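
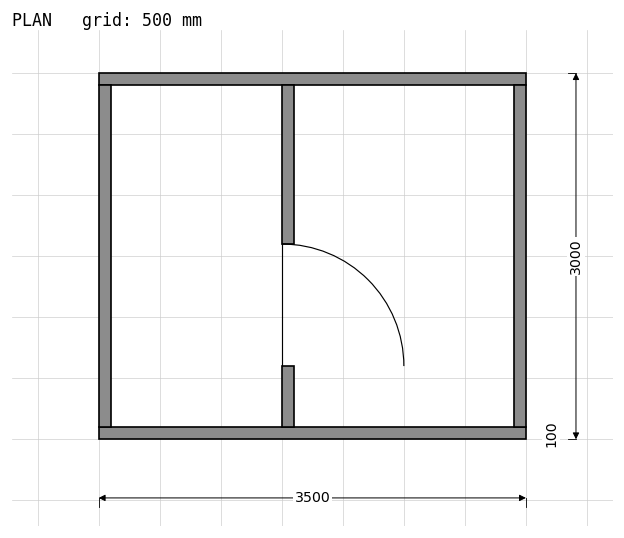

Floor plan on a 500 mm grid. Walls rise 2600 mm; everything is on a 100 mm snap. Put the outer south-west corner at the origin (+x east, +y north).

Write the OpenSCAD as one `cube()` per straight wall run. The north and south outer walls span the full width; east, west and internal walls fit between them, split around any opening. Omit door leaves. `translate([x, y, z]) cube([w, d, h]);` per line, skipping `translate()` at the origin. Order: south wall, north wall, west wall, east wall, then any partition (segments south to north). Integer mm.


cube([3500, 100, 2600]);
translate([0, 2900, 0]) cube([3500, 100, 2600]);
translate([0, 100, 0]) cube([100, 2800, 2600]);
translate([3400, 100, 0]) cube([100, 2800, 2600]);
translate([1500, 100, 0]) cube([100, 500, 2600]);
translate([1500, 1600, 0]) cube([100, 1300, 2600]);


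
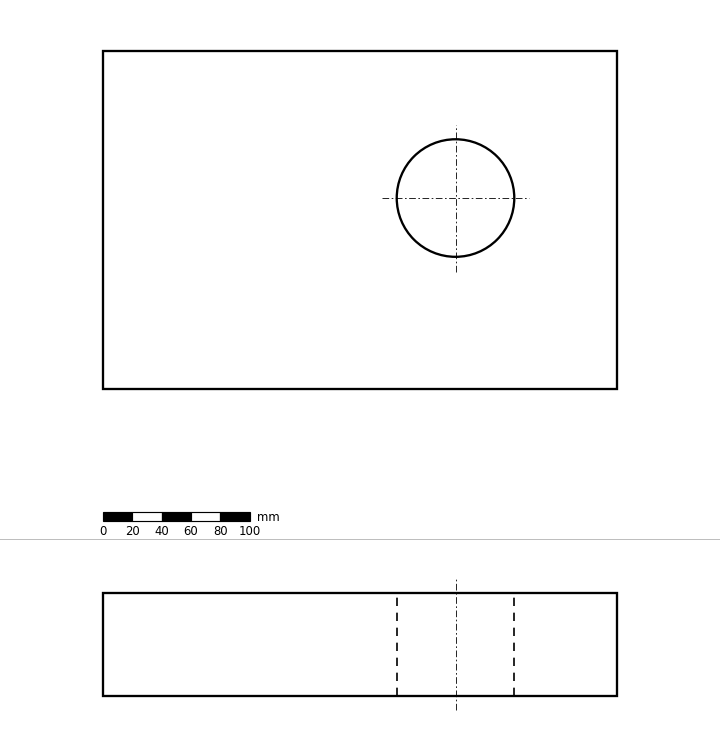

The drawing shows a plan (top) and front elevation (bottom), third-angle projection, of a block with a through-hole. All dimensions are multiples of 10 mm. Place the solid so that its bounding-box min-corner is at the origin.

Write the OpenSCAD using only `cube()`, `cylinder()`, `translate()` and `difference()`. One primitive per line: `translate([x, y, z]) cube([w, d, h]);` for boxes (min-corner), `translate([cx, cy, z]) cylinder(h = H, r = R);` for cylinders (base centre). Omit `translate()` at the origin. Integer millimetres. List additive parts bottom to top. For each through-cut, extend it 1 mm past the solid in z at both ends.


difference() {
  cube([350, 230, 70]);
  translate([240, 130, -1]) cylinder(h = 72, r = 40);
}


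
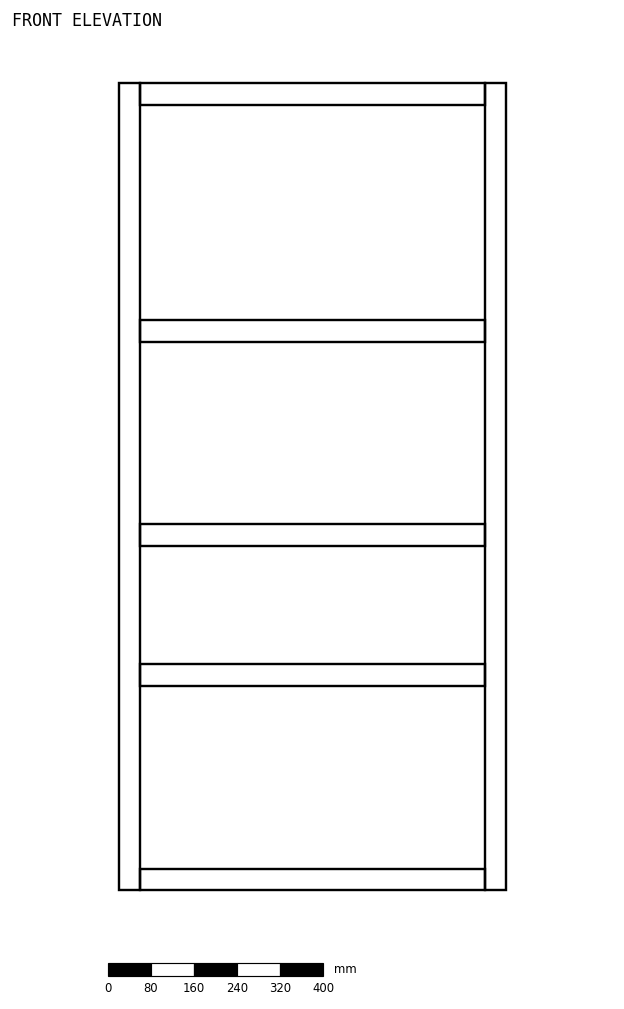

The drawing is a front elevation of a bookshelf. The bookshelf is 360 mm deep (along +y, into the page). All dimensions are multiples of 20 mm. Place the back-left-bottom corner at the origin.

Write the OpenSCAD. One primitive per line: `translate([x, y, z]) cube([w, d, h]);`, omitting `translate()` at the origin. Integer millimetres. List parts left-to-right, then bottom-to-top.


cube([40, 360, 1500]);
translate([40, 0, 0]) cube([640, 360, 40]);
translate([40, 0, 380]) cube([640, 360, 40]);
translate([40, 0, 640]) cube([640, 360, 40]);
translate([40, 0, 1020]) cube([640, 360, 40]);
translate([40, 0, 1460]) cube([640, 360, 40]);
translate([680, 0, 0]) cube([40, 360, 1500]);


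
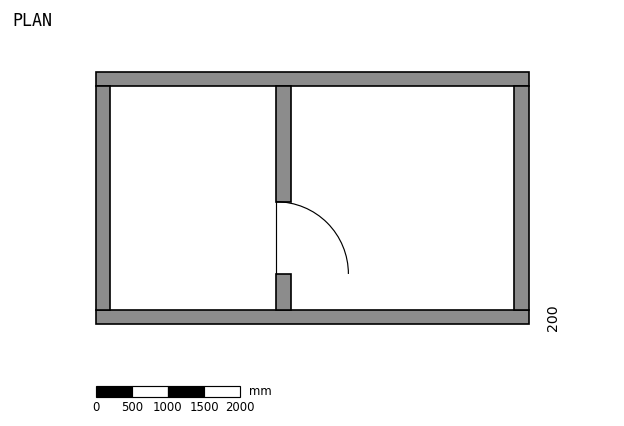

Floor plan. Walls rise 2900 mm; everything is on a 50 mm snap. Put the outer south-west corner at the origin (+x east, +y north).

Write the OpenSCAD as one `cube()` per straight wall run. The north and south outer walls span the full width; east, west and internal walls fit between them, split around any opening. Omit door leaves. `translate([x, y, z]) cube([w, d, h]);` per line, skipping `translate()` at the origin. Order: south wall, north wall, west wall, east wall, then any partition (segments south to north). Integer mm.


cube([6000, 200, 2900]);
translate([0, 3300, 0]) cube([6000, 200, 2900]);
translate([0, 200, 0]) cube([200, 3100, 2900]);
translate([5800, 200, 0]) cube([200, 3100, 2900]);
translate([2500, 200, 0]) cube([200, 500, 2900]);
translate([2500, 1700, 0]) cube([200, 1600, 2900]);


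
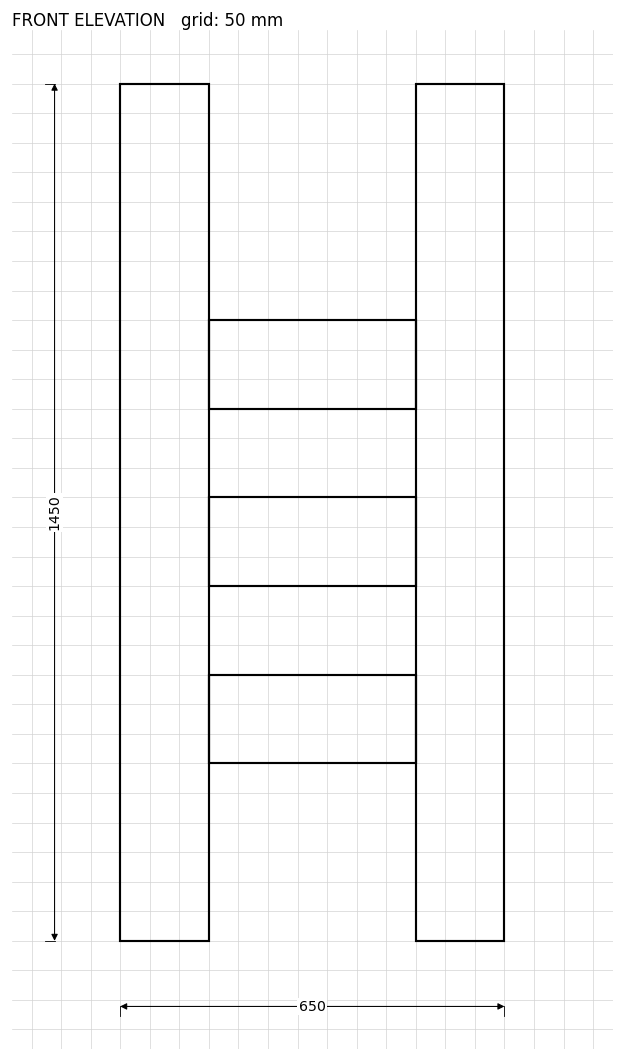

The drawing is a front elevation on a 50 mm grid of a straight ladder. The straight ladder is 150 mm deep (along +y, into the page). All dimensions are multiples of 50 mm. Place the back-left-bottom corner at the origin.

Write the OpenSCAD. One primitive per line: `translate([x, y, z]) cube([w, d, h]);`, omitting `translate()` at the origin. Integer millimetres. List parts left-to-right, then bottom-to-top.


cube([150, 150, 1450]);
translate([150, 0, 300]) cube([350, 150, 150]);
translate([150, 0, 600]) cube([350, 150, 150]);
translate([150, 0, 900]) cube([350, 150, 150]);
translate([500, 0, 0]) cube([150, 150, 1450]);


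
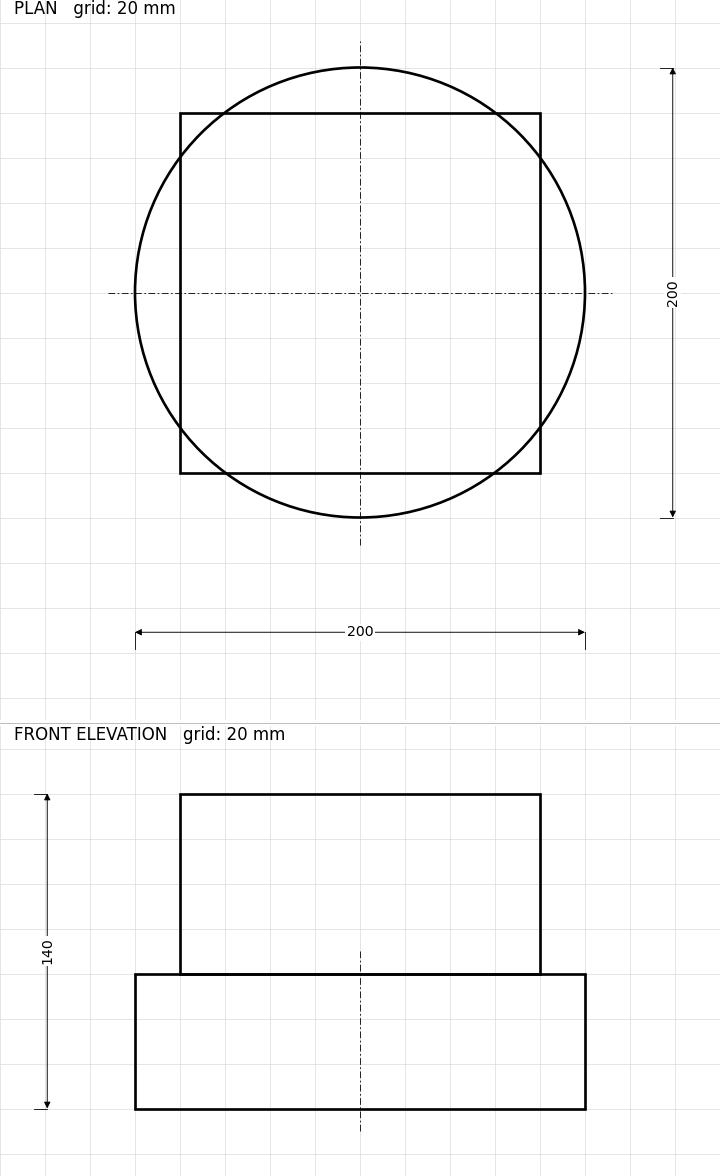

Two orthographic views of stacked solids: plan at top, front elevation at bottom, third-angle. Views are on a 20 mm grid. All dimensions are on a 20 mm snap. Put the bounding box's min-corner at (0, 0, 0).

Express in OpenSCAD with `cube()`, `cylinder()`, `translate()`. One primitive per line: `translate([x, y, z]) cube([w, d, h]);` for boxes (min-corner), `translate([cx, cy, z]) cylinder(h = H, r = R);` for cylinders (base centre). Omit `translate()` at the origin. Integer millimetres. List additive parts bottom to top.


translate([100, 100, 0]) cylinder(h = 60, r = 100);
translate([20, 20, 60]) cube([160, 160, 80]);


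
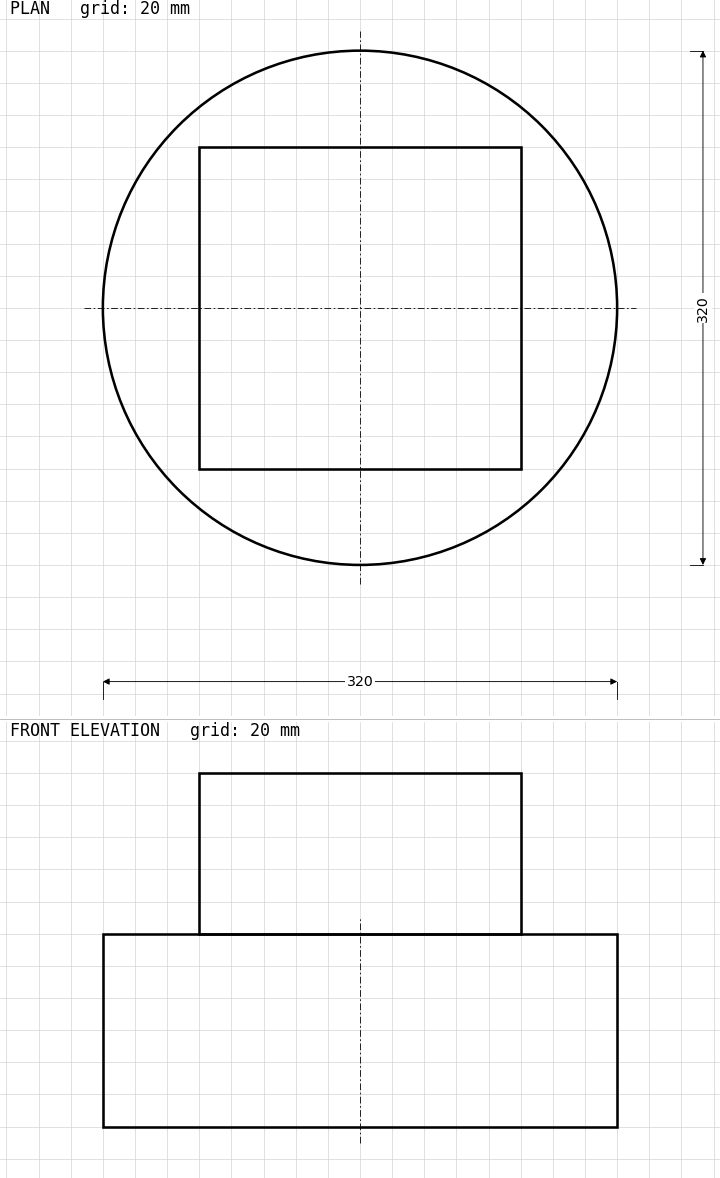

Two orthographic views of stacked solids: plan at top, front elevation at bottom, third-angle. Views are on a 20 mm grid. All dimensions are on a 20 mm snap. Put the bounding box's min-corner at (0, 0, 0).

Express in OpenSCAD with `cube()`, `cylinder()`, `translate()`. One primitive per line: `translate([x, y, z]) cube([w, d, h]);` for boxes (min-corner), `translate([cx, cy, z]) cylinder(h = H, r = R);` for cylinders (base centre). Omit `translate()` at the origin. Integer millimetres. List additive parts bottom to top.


translate([160, 160, 0]) cylinder(h = 120, r = 160);
translate([60, 60, 120]) cube([200, 200, 100]);


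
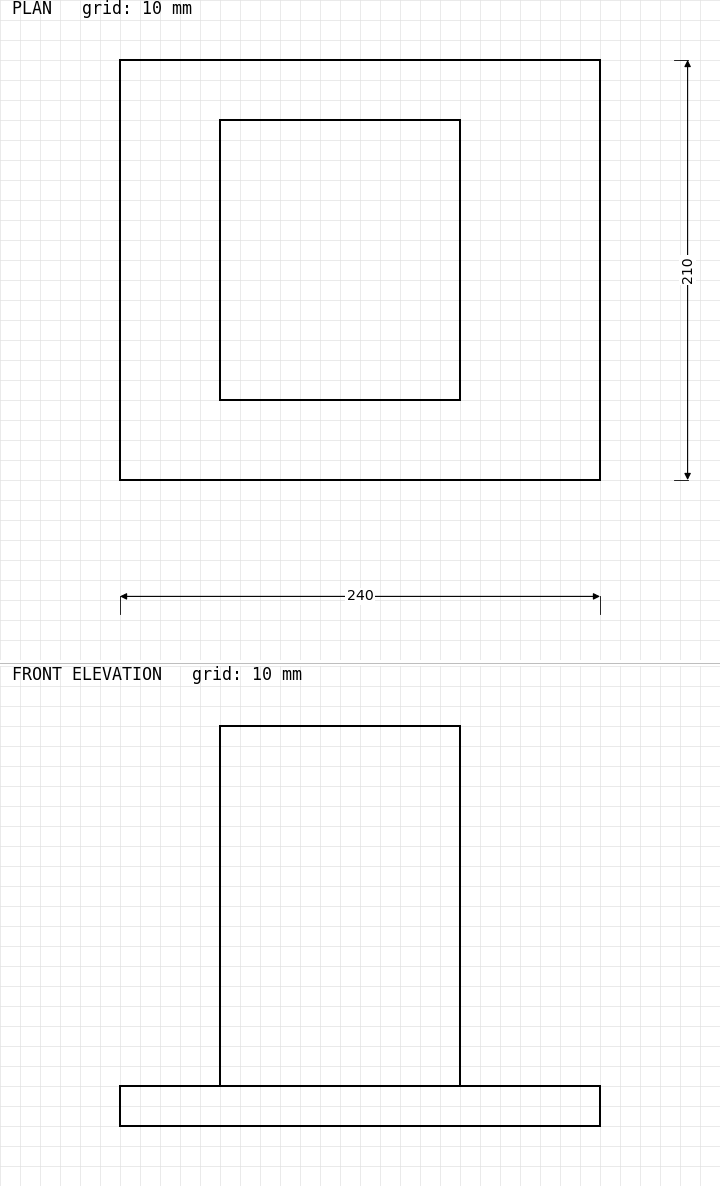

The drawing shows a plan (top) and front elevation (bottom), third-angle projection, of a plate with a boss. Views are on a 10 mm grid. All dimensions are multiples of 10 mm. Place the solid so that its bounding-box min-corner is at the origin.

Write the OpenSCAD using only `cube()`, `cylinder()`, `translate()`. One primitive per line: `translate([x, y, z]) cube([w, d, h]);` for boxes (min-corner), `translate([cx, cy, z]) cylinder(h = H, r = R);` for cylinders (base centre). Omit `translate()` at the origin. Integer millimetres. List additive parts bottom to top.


cube([240, 210, 20]);
translate([50, 40, 20]) cube([120, 140, 180]);


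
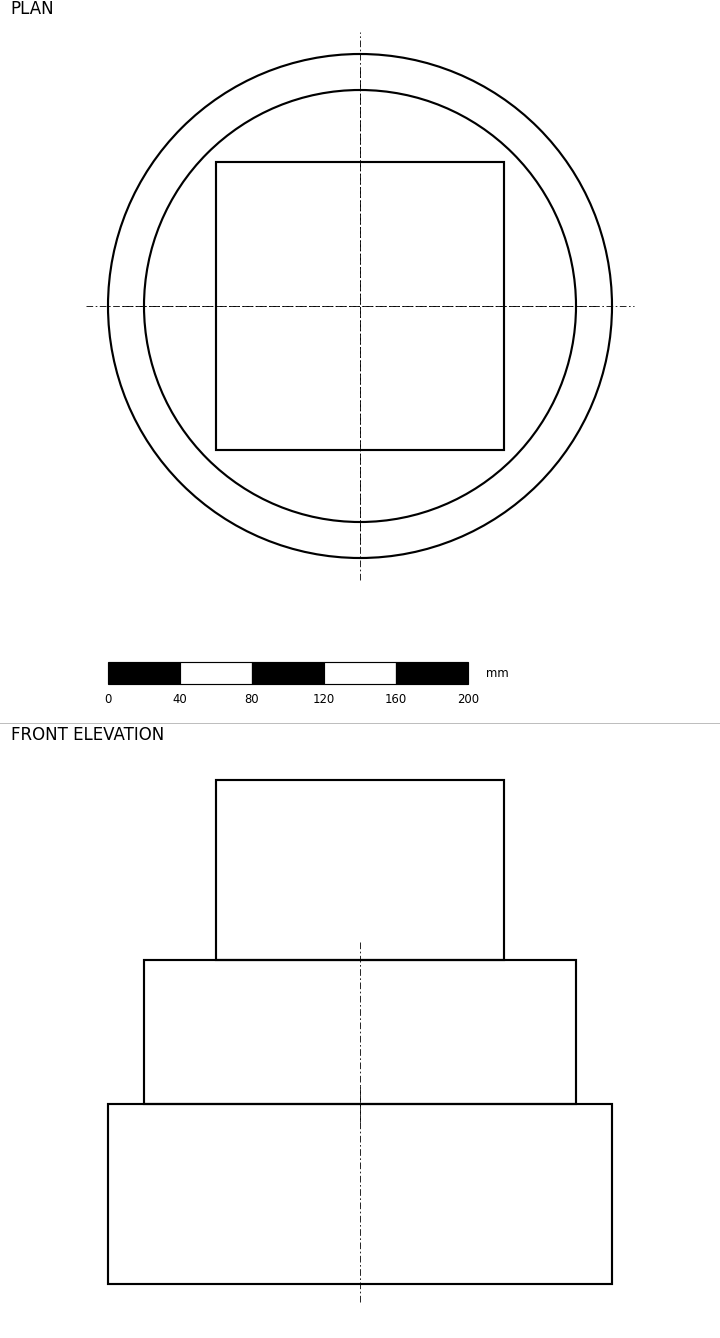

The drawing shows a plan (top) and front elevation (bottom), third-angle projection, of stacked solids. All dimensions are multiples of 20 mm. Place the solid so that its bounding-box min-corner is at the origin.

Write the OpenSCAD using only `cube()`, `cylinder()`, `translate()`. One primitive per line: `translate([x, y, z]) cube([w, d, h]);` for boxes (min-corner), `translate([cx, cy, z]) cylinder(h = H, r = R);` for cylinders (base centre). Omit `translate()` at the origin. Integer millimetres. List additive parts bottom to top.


translate([140, 140, 0]) cylinder(h = 100, r = 140);
translate([140, 140, 100]) cylinder(h = 80, r = 120);
translate([60, 60, 180]) cube([160, 160, 100]);


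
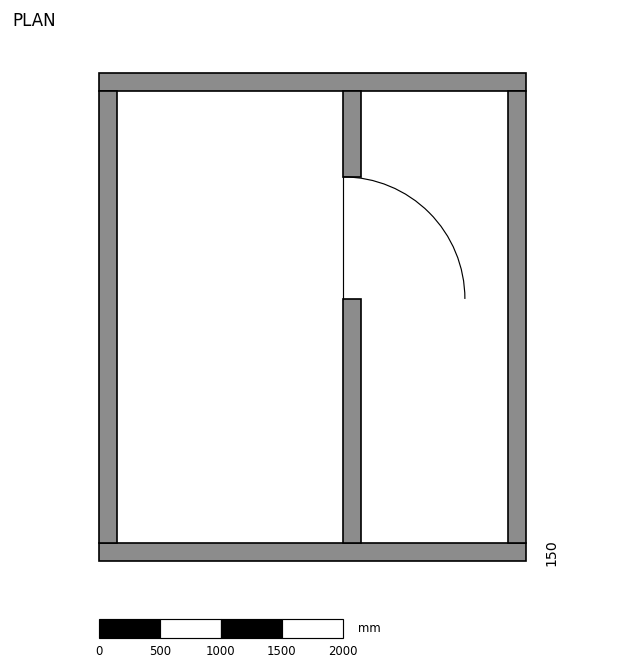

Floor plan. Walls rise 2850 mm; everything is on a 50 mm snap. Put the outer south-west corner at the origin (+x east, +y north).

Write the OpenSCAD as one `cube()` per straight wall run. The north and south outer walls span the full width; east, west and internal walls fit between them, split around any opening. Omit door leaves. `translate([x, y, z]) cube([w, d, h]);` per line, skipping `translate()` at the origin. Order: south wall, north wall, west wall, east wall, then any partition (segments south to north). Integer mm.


cube([3500, 150, 2850]);
translate([0, 3850, 0]) cube([3500, 150, 2850]);
translate([0, 150, 0]) cube([150, 3700, 2850]);
translate([3350, 150, 0]) cube([150, 3700, 2850]);
translate([2000, 150, 0]) cube([150, 2000, 2850]);
translate([2000, 3150, 0]) cube([150, 700, 2850]);


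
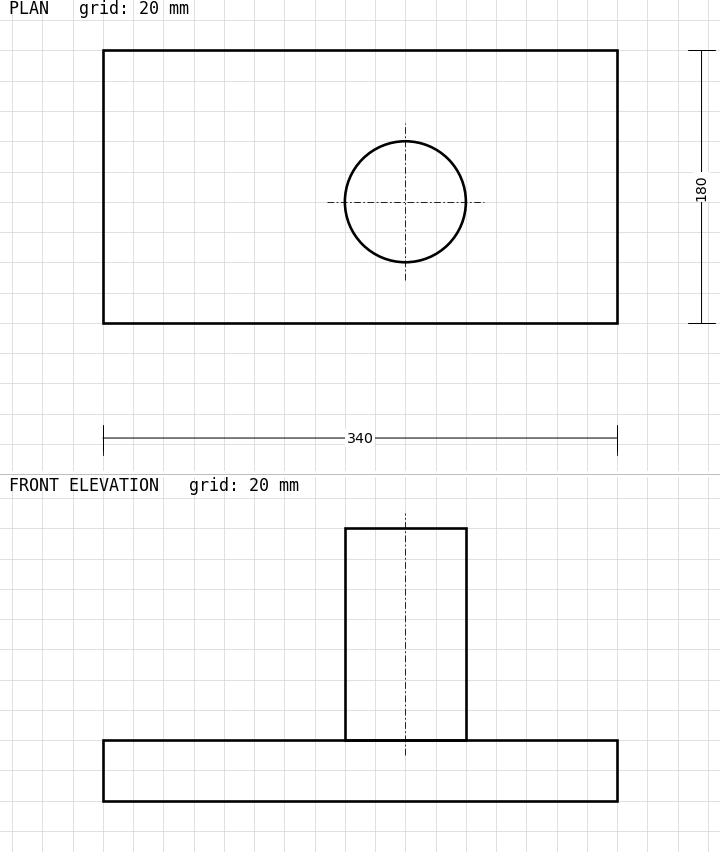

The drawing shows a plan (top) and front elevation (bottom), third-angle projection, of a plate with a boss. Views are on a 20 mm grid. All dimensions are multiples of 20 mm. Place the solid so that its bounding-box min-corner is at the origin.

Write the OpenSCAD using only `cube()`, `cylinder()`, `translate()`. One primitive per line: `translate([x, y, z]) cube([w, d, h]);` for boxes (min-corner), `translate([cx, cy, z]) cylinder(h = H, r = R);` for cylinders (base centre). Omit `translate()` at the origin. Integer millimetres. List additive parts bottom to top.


cube([340, 180, 40]);
translate([200, 80, 40]) cylinder(h = 140, r = 40);


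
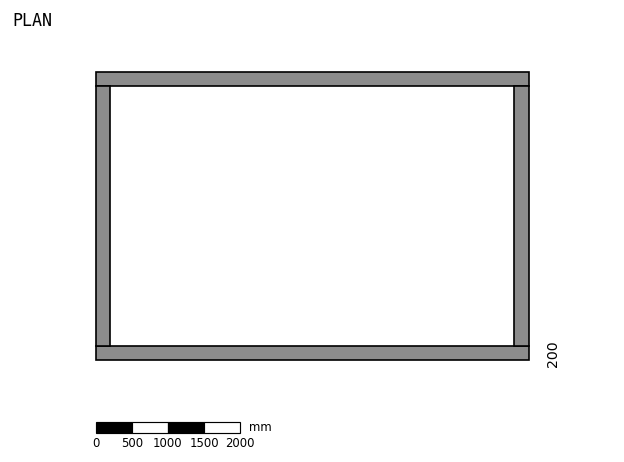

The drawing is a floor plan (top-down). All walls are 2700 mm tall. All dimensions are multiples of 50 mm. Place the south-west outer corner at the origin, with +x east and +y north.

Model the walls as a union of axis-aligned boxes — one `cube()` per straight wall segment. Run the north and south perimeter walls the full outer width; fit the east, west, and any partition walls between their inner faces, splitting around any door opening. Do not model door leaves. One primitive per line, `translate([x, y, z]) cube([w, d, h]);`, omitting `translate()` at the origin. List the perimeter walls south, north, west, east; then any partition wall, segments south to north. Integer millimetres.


cube([6000, 200, 2700]);
translate([0, 3800, 0]) cube([6000, 200, 2700]);
translate([0, 200, 0]) cube([200, 3600, 2700]);
translate([5800, 200, 0]) cube([200, 3600, 2700]);


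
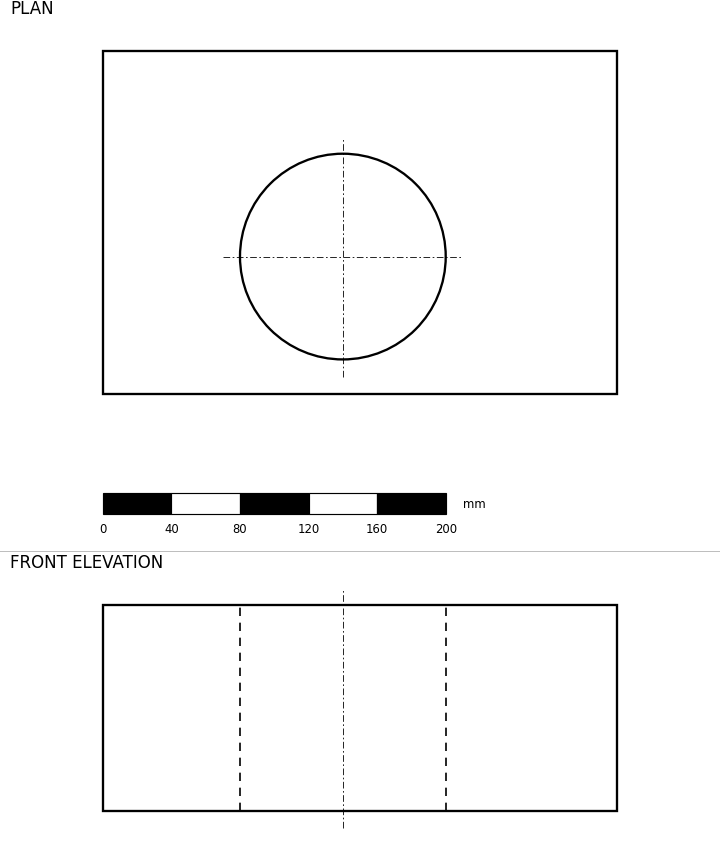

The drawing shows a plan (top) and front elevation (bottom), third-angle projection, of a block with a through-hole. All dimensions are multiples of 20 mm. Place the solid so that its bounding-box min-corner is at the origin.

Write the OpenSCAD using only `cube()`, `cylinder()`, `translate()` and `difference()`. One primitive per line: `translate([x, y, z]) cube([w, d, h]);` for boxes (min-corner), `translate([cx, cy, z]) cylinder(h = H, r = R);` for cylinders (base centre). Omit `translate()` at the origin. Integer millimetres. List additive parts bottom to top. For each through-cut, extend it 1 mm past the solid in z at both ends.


difference() {
  cube([300, 200, 120]);
  translate([140, 80, -1]) cylinder(h = 122, r = 60);
}


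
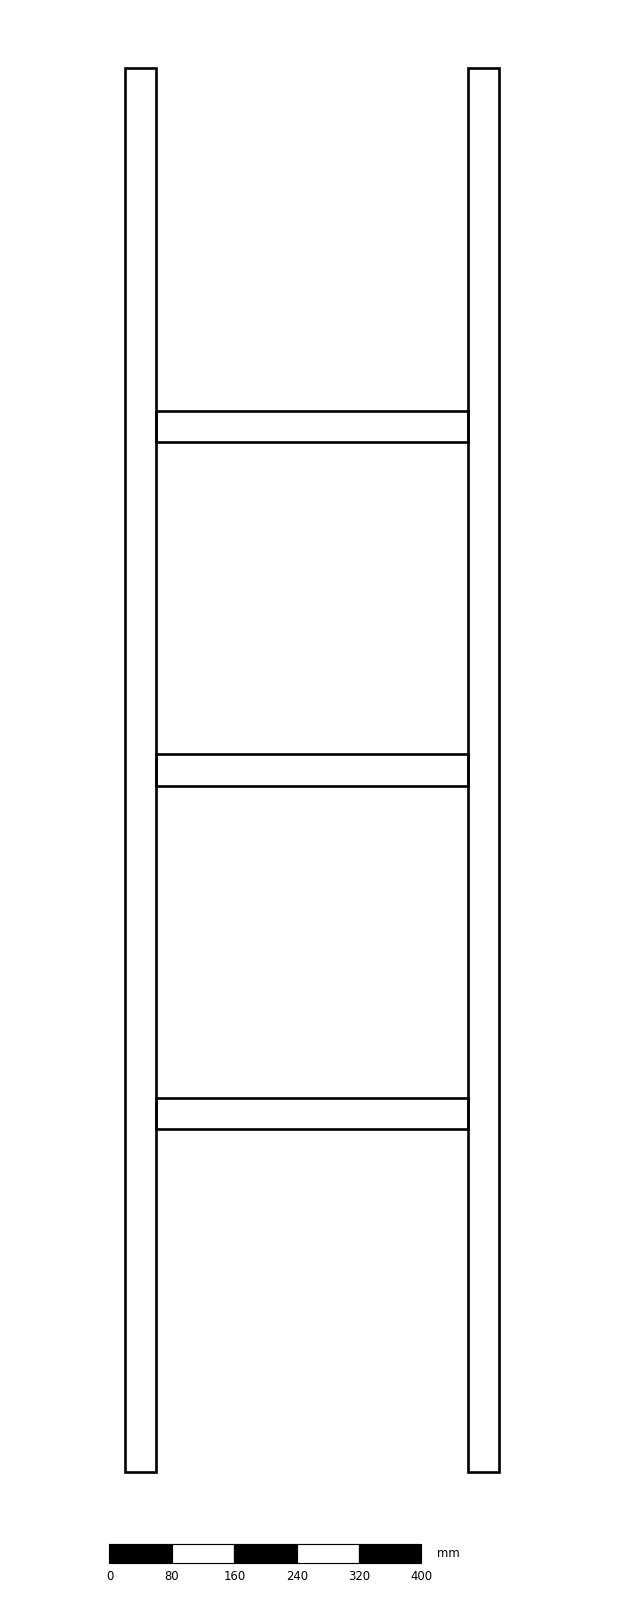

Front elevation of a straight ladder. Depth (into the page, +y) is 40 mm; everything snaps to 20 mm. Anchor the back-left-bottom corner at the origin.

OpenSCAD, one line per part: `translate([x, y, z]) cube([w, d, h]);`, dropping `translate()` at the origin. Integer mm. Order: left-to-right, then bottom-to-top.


cube([40, 40, 1800]);
translate([40, 0, 440]) cube([400, 40, 40]);
translate([40, 0, 880]) cube([400, 40, 40]);
translate([40, 0, 1320]) cube([400, 40, 40]);
translate([440, 0, 0]) cube([40, 40, 1800]);


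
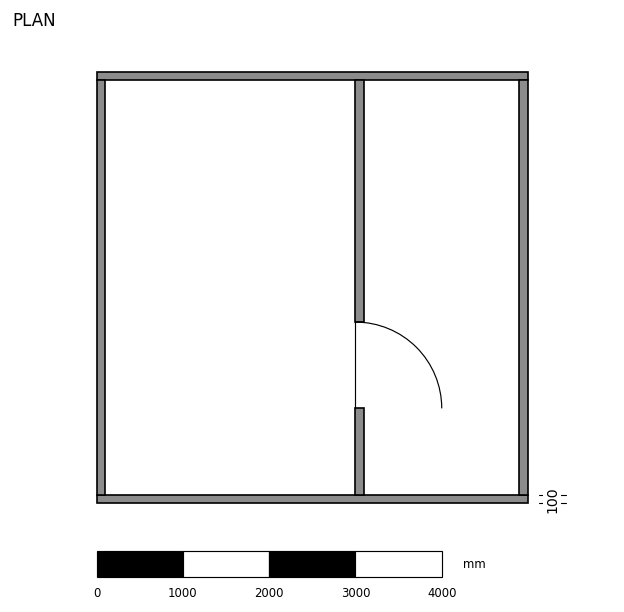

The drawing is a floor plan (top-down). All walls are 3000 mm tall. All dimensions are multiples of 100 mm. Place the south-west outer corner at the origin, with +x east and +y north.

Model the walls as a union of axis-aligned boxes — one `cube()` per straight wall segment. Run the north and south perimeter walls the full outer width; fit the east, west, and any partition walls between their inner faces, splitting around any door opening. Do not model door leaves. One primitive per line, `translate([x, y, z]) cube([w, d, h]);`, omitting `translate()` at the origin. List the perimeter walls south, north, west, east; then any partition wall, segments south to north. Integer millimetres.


cube([5000, 100, 3000]);
translate([0, 4900, 0]) cube([5000, 100, 3000]);
translate([0, 100, 0]) cube([100, 4800, 3000]);
translate([4900, 100, 0]) cube([100, 4800, 3000]);
translate([3000, 100, 0]) cube([100, 1000, 3000]);
translate([3000, 2100, 0]) cube([100, 2800, 3000]);


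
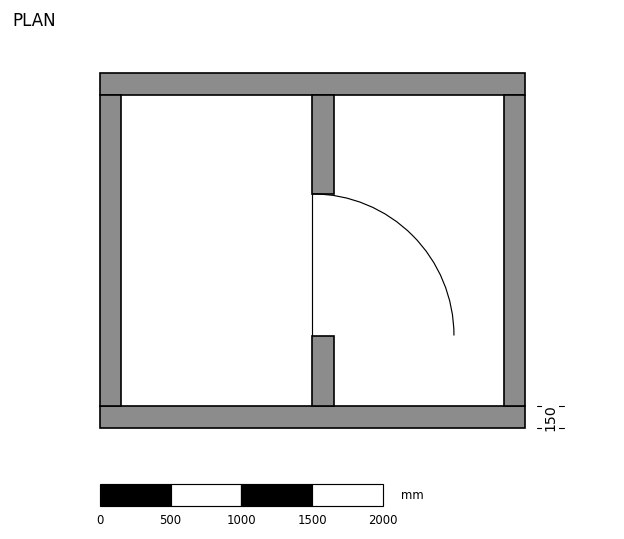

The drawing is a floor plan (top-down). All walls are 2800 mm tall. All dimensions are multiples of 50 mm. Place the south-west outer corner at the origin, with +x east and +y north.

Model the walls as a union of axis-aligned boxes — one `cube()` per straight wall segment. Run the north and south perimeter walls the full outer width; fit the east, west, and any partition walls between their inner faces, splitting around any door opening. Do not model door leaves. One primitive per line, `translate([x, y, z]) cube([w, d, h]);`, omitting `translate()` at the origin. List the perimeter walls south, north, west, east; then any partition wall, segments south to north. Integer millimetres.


cube([3000, 150, 2800]);
translate([0, 2350, 0]) cube([3000, 150, 2800]);
translate([0, 150, 0]) cube([150, 2200, 2800]);
translate([2850, 150, 0]) cube([150, 2200, 2800]);
translate([1500, 150, 0]) cube([150, 500, 2800]);
translate([1500, 1650, 0]) cube([150, 700, 2800]);


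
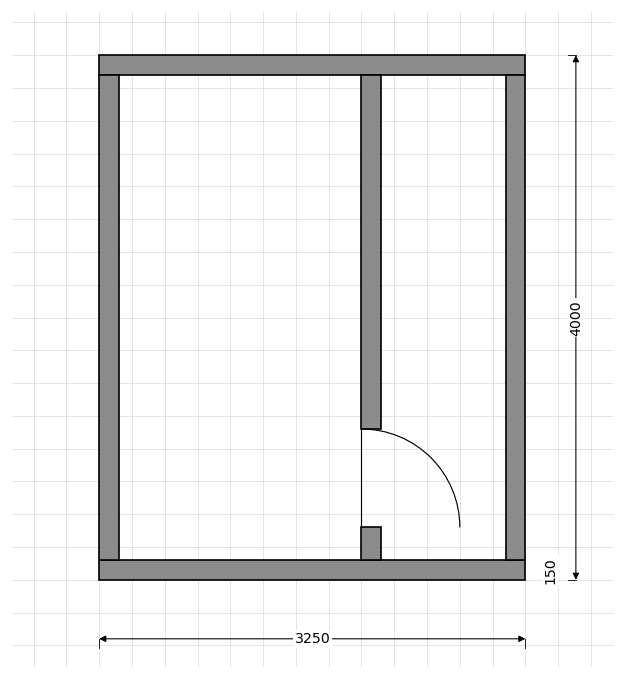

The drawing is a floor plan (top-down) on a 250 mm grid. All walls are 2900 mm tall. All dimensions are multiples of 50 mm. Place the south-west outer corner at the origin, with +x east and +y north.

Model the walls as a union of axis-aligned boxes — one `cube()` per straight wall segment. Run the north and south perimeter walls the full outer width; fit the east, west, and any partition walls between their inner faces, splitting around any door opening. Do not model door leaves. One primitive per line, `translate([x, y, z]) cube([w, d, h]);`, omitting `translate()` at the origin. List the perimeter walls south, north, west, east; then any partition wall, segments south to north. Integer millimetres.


cube([3250, 150, 2900]);
translate([0, 3850, 0]) cube([3250, 150, 2900]);
translate([0, 150, 0]) cube([150, 3700, 2900]);
translate([3100, 150, 0]) cube([150, 3700, 2900]);
translate([2000, 150, 0]) cube([150, 250, 2900]);
translate([2000, 1150, 0]) cube([150, 2700, 2900]);


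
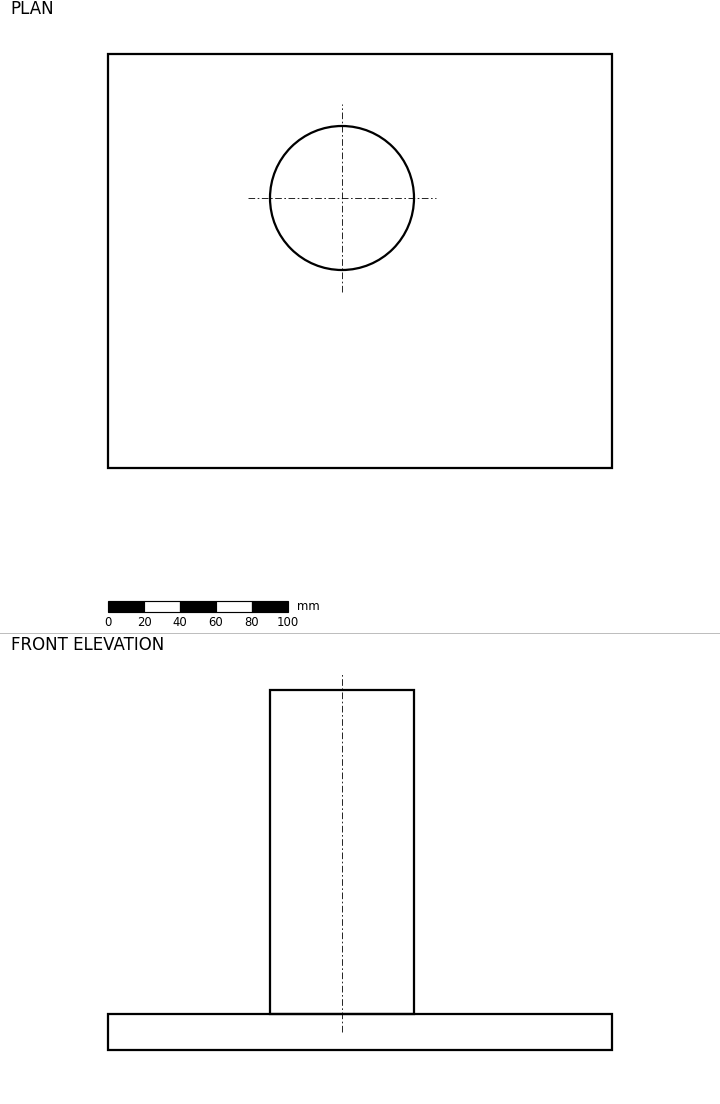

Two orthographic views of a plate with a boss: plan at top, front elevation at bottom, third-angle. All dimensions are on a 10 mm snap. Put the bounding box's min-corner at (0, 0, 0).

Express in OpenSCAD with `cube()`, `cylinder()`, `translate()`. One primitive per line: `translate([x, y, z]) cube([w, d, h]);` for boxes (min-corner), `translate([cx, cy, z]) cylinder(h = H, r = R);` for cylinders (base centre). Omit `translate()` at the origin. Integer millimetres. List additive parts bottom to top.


cube([280, 230, 20]);
translate([130, 150, 20]) cylinder(h = 180, r = 40);


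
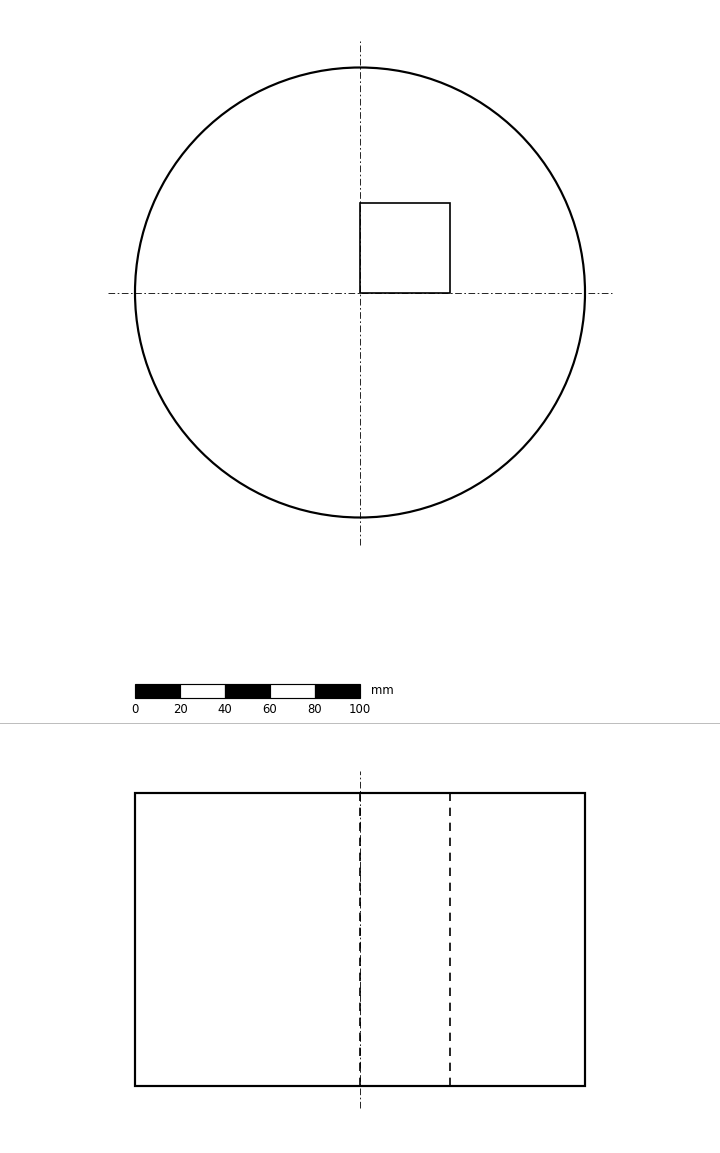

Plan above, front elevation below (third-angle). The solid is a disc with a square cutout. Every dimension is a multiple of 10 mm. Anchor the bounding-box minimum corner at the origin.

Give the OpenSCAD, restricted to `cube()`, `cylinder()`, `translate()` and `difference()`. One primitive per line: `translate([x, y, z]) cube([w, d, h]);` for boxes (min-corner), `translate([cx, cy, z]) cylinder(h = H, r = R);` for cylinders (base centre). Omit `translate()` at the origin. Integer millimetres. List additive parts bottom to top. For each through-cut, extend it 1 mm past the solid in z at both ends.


difference() {
  translate([100, 100, 0]) cylinder(h = 130, r = 100);
  translate([100, 100, -1]) cube([40, 40, 132]);
}


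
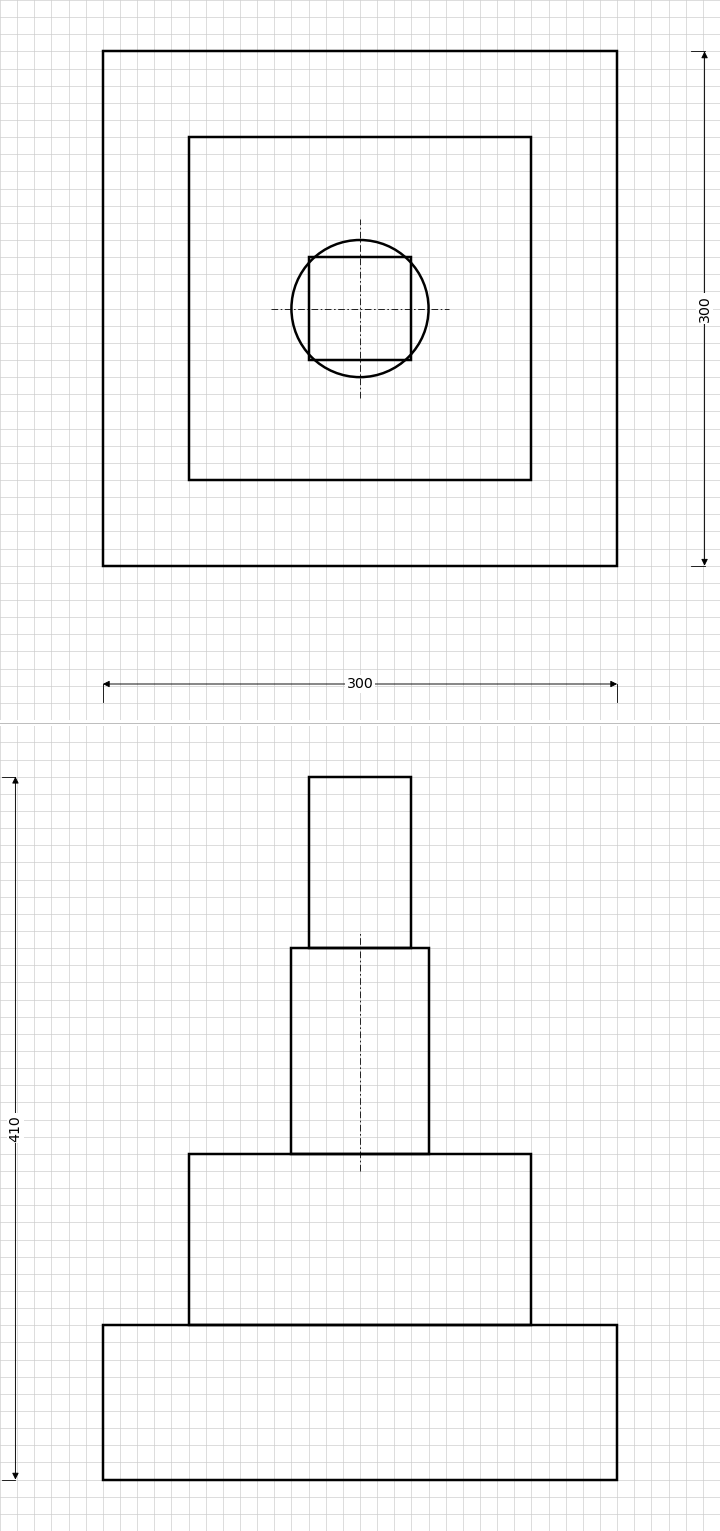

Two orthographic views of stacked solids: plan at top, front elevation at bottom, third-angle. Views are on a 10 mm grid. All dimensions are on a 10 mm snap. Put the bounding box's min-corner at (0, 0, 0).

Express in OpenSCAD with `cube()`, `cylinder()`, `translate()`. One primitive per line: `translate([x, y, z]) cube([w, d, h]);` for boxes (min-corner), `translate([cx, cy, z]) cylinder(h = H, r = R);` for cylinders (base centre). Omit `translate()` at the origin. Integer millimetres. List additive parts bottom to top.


cube([300, 300, 90]);
translate([50, 50, 90]) cube([200, 200, 100]);
translate([150, 150, 190]) cylinder(h = 120, r = 40);
translate([120, 120, 310]) cube([60, 60, 100]);


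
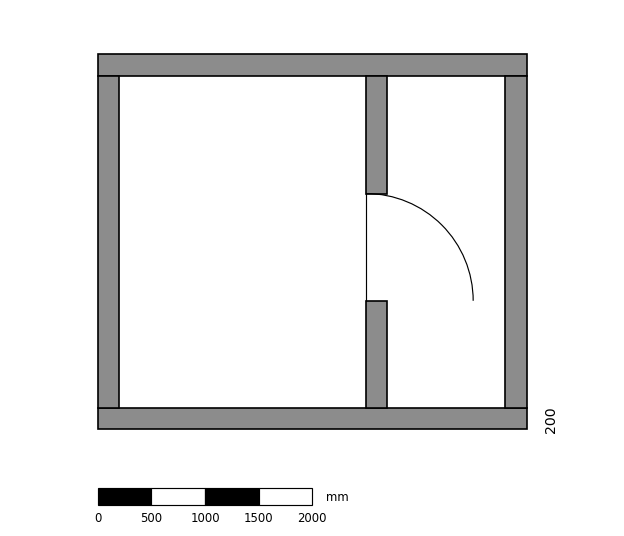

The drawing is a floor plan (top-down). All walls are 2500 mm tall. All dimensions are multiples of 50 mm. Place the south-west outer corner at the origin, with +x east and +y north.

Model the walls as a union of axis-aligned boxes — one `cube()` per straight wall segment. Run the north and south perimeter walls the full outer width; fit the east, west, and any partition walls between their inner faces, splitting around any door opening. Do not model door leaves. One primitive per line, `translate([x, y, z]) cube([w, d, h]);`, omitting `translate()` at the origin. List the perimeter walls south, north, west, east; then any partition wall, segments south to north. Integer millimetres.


cube([4000, 200, 2500]);
translate([0, 3300, 0]) cube([4000, 200, 2500]);
translate([0, 200, 0]) cube([200, 3100, 2500]);
translate([3800, 200, 0]) cube([200, 3100, 2500]);
translate([2500, 200, 0]) cube([200, 1000, 2500]);
translate([2500, 2200, 0]) cube([200, 1100, 2500]);


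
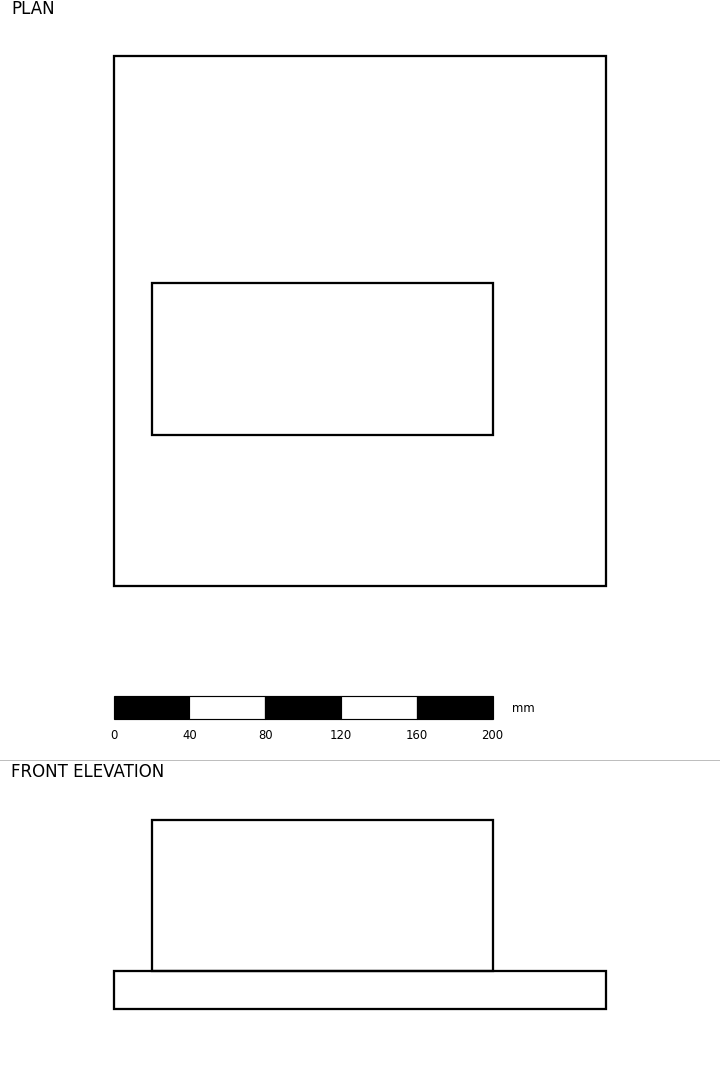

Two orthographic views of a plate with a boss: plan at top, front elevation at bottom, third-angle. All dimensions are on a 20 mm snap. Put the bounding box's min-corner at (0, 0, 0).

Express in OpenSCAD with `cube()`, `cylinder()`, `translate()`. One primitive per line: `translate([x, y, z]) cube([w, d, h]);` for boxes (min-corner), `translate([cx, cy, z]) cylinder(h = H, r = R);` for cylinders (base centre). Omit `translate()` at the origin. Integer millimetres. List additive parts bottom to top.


cube([260, 280, 20]);
translate([20, 80, 20]) cube([180, 80, 80]);


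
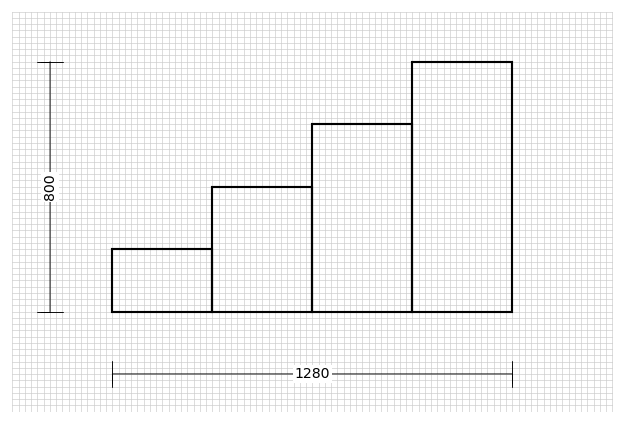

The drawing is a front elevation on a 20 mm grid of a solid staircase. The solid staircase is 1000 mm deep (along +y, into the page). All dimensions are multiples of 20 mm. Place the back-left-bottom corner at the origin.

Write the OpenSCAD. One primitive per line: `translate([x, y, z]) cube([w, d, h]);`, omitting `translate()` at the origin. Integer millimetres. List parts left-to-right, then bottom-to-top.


cube([320, 1000, 200]);
translate([320, 0, 0]) cube([320, 1000, 400]);
translate([640, 0, 0]) cube([320, 1000, 600]);
translate([960, 0, 0]) cube([320, 1000, 800]);


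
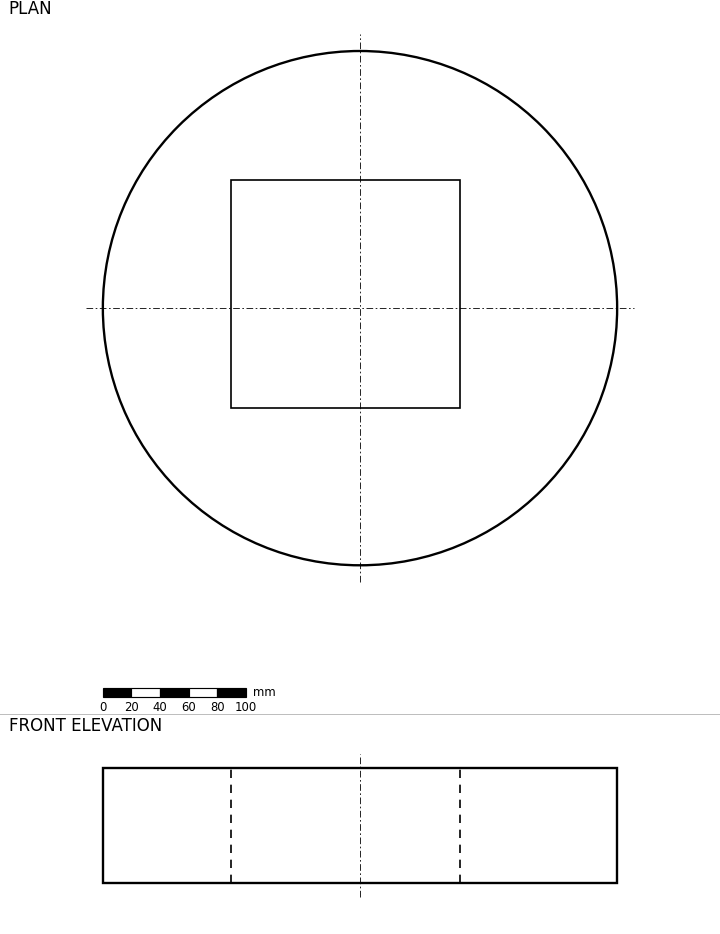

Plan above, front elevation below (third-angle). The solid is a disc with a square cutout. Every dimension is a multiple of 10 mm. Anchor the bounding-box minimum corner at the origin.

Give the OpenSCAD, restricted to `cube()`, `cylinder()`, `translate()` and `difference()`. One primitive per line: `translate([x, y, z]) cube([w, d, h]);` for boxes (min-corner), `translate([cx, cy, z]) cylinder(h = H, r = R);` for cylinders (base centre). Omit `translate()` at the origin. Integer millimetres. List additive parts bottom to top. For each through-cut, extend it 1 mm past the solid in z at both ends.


difference() {
  translate([180, 180, 0]) cylinder(h = 80, r = 180);
  translate([90, 110, -1]) cube([160, 160, 82]);
}


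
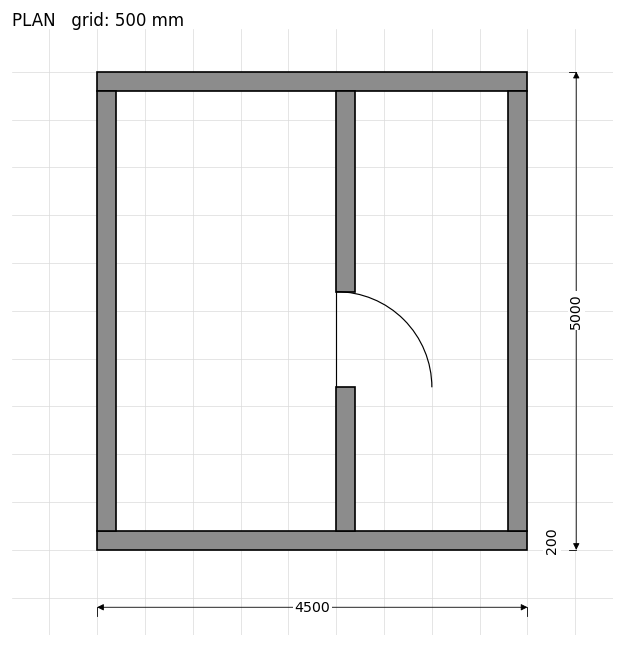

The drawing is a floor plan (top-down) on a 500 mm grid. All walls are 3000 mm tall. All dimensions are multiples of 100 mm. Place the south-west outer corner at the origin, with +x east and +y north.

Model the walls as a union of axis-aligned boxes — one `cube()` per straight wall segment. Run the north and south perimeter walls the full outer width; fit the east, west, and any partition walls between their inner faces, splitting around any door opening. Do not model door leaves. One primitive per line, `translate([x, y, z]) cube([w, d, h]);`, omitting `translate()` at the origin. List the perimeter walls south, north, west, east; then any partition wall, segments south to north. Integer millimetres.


cube([4500, 200, 3000]);
translate([0, 4800, 0]) cube([4500, 200, 3000]);
translate([0, 200, 0]) cube([200, 4600, 3000]);
translate([4300, 200, 0]) cube([200, 4600, 3000]);
translate([2500, 200, 0]) cube([200, 1500, 3000]);
translate([2500, 2700, 0]) cube([200, 2100, 3000]);


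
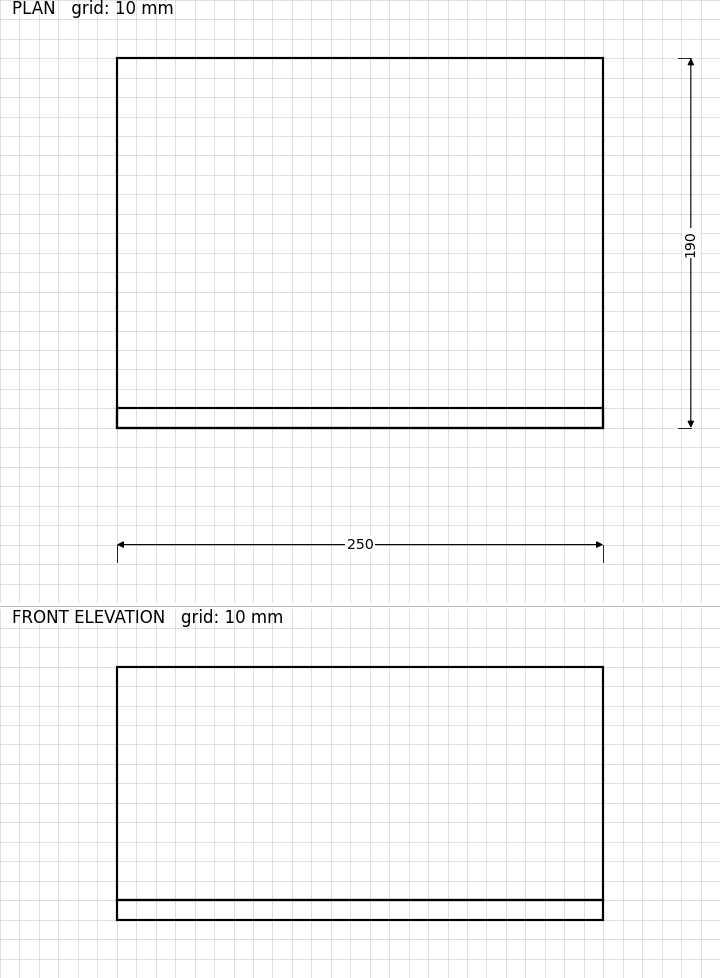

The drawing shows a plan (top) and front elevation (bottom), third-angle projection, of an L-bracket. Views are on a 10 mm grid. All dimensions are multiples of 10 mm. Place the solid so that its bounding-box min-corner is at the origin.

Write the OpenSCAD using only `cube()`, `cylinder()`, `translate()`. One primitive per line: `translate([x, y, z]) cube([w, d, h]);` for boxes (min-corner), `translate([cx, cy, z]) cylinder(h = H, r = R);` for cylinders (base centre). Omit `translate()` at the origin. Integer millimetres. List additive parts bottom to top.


cube([250, 190, 10]);
translate([0, 0, 10]) cube([250, 10, 120]);


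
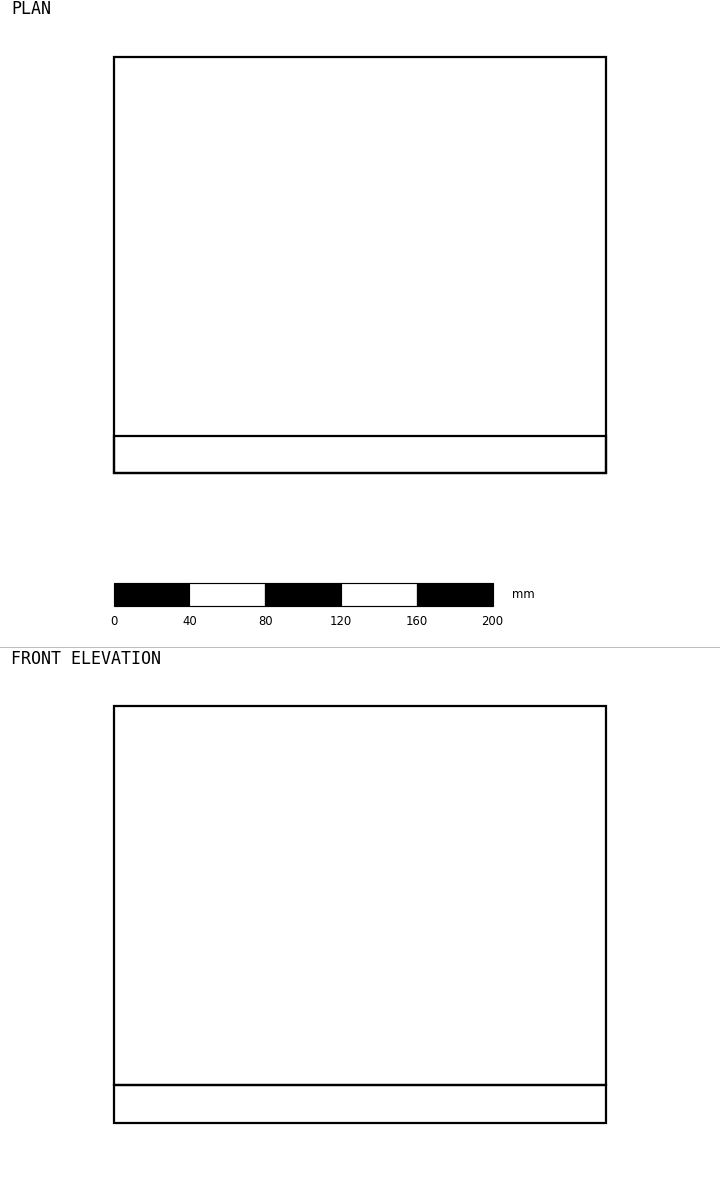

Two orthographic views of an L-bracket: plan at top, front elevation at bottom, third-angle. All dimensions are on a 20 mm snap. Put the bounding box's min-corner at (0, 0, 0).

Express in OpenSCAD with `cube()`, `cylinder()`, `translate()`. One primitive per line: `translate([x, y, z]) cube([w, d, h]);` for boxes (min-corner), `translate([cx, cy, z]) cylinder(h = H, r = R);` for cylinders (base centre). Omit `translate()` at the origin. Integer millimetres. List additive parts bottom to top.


cube([260, 220, 20]);
translate([0, 0, 20]) cube([260, 20, 200]);


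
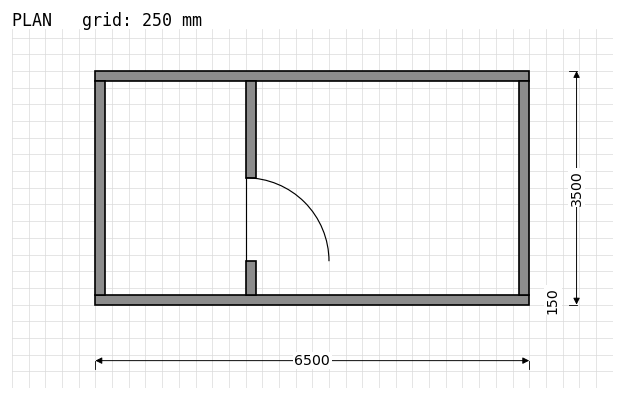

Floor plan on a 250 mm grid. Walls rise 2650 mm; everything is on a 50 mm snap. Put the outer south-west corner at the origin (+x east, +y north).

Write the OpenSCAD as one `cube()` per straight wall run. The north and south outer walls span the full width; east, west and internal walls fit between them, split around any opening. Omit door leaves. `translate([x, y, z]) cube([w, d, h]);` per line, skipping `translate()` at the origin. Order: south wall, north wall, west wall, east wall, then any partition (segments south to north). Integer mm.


cube([6500, 150, 2650]);
translate([0, 3350, 0]) cube([6500, 150, 2650]);
translate([0, 150, 0]) cube([150, 3200, 2650]);
translate([6350, 150, 0]) cube([150, 3200, 2650]);
translate([2250, 150, 0]) cube([150, 500, 2650]);
translate([2250, 1900, 0]) cube([150, 1450, 2650]);


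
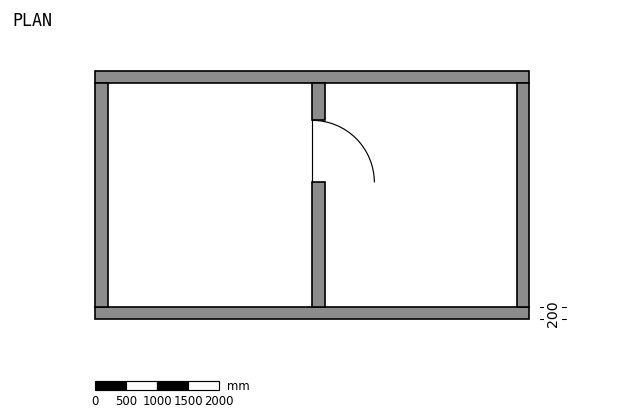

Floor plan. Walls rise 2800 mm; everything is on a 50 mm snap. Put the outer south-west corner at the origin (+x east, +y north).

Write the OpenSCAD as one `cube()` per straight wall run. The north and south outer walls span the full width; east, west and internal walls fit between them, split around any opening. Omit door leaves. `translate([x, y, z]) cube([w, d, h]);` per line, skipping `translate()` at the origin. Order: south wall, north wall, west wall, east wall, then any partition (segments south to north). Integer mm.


cube([7000, 200, 2800]);
translate([0, 3800, 0]) cube([7000, 200, 2800]);
translate([0, 200, 0]) cube([200, 3600, 2800]);
translate([6800, 200, 0]) cube([200, 3600, 2800]);
translate([3500, 200, 0]) cube([200, 2000, 2800]);
translate([3500, 3200, 0]) cube([200, 600, 2800]);


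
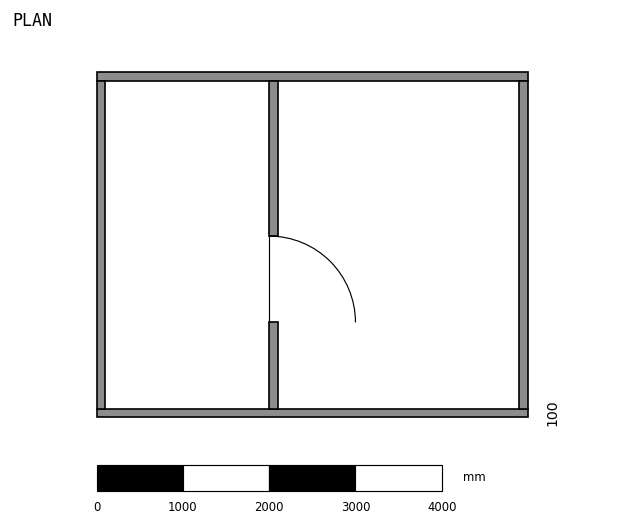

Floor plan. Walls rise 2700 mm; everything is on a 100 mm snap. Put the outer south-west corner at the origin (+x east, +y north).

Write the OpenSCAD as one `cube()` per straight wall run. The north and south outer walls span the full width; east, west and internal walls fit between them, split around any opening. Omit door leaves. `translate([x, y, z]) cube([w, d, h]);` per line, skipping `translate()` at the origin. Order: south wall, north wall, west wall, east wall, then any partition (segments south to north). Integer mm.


cube([5000, 100, 2700]);
translate([0, 3900, 0]) cube([5000, 100, 2700]);
translate([0, 100, 0]) cube([100, 3800, 2700]);
translate([4900, 100, 0]) cube([100, 3800, 2700]);
translate([2000, 100, 0]) cube([100, 1000, 2700]);
translate([2000, 2100, 0]) cube([100, 1800, 2700]);


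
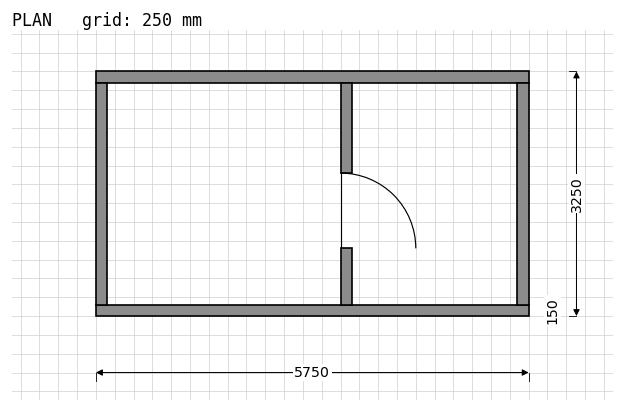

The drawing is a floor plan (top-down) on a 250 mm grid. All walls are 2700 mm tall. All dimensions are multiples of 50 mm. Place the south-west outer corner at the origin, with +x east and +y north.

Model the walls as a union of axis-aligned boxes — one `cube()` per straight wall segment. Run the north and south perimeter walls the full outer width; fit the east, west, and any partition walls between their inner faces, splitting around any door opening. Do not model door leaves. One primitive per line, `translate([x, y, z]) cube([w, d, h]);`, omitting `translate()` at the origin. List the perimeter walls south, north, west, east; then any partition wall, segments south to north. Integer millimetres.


cube([5750, 150, 2700]);
translate([0, 3100, 0]) cube([5750, 150, 2700]);
translate([0, 150, 0]) cube([150, 2950, 2700]);
translate([5600, 150, 0]) cube([150, 2950, 2700]);
translate([3250, 150, 0]) cube([150, 750, 2700]);
translate([3250, 1900, 0]) cube([150, 1200, 2700]);


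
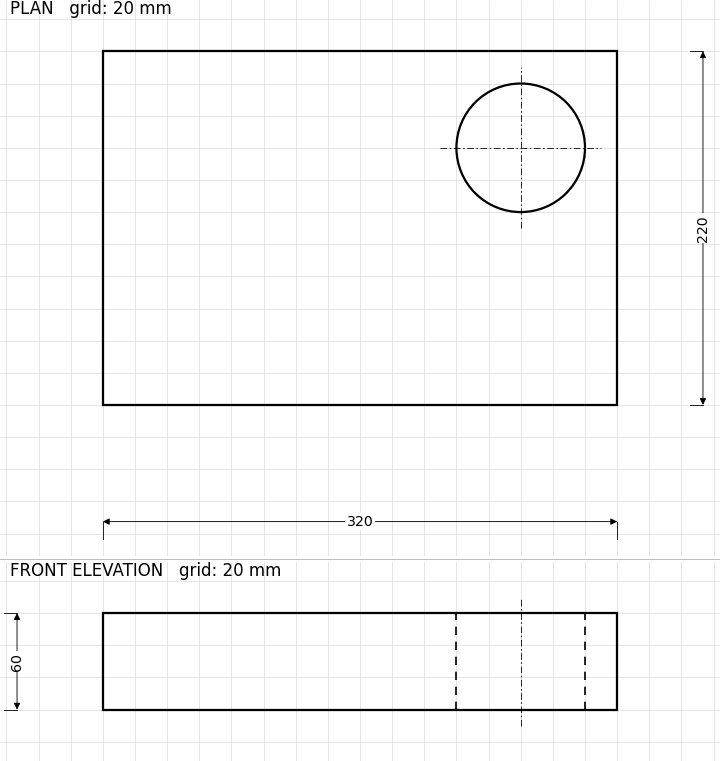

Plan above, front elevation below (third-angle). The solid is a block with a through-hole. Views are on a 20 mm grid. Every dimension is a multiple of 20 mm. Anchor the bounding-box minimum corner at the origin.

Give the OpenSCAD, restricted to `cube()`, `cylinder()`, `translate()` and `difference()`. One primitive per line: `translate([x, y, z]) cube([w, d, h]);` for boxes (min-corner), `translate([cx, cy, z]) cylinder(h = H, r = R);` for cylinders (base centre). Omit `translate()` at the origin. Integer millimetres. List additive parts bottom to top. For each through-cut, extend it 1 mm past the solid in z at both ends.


difference() {
  cube([320, 220, 60]);
  translate([260, 160, -1]) cylinder(h = 62, r = 40);
}


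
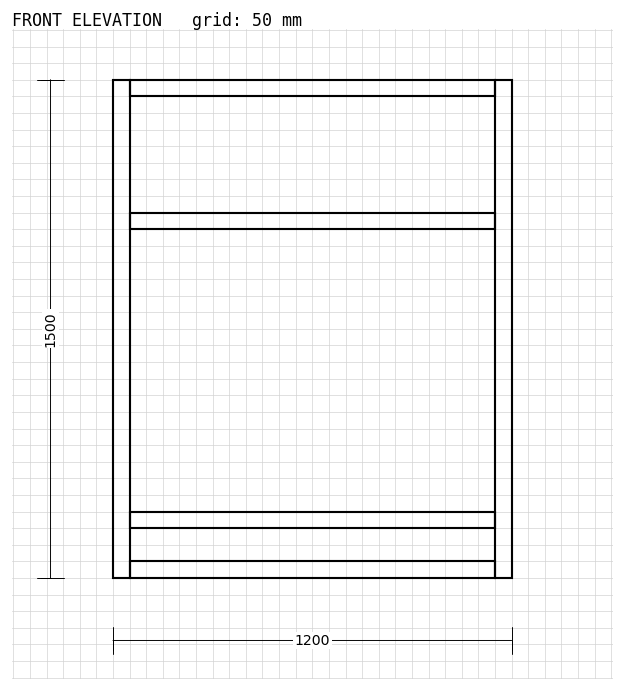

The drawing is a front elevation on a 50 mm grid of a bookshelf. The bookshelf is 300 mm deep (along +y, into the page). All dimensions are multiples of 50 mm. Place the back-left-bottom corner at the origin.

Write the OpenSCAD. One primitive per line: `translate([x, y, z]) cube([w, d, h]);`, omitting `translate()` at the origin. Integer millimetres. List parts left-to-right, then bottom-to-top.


cube([50, 300, 1500]);
translate([50, 0, 0]) cube([1100, 300, 50]);
translate([50, 0, 150]) cube([1100, 300, 50]);
translate([50, 0, 1050]) cube([1100, 300, 50]);
translate([50, 0, 1450]) cube([1100, 300, 50]);
translate([1150, 0, 0]) cube([50, 300, 1500]);


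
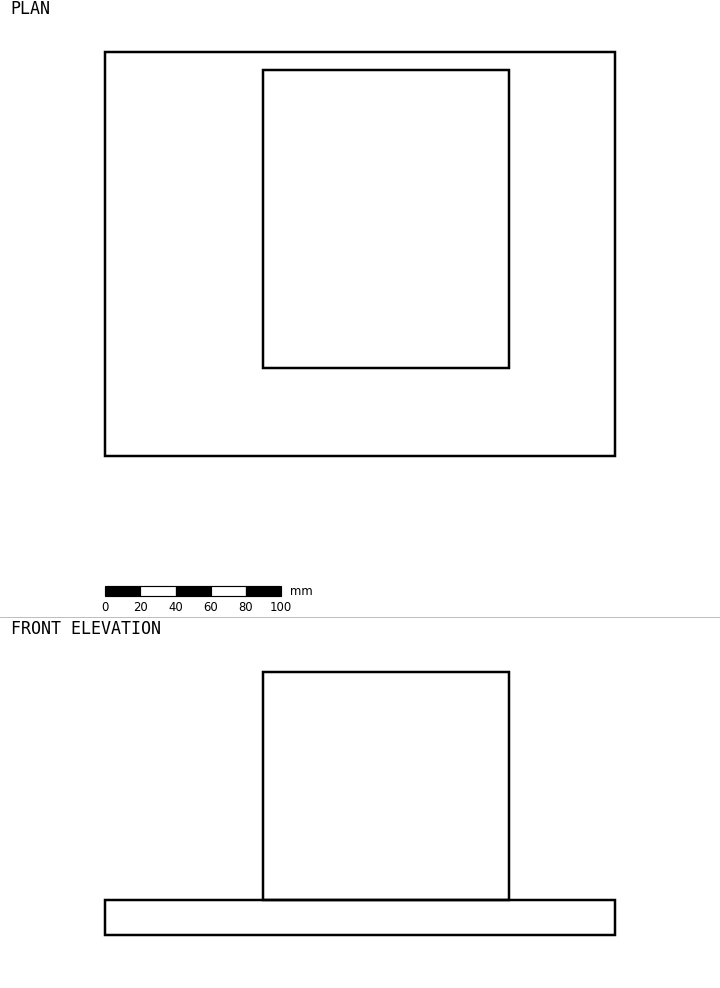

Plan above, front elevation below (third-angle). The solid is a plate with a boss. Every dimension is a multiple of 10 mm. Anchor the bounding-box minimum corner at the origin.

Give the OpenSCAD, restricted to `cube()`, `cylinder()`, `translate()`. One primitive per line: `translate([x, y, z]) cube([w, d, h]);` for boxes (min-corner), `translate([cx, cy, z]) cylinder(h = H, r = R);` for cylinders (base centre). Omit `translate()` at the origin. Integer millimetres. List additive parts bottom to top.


cube([290, 230, 20]);
translate([90, 50, 20]) cube([140, 170, 130]);


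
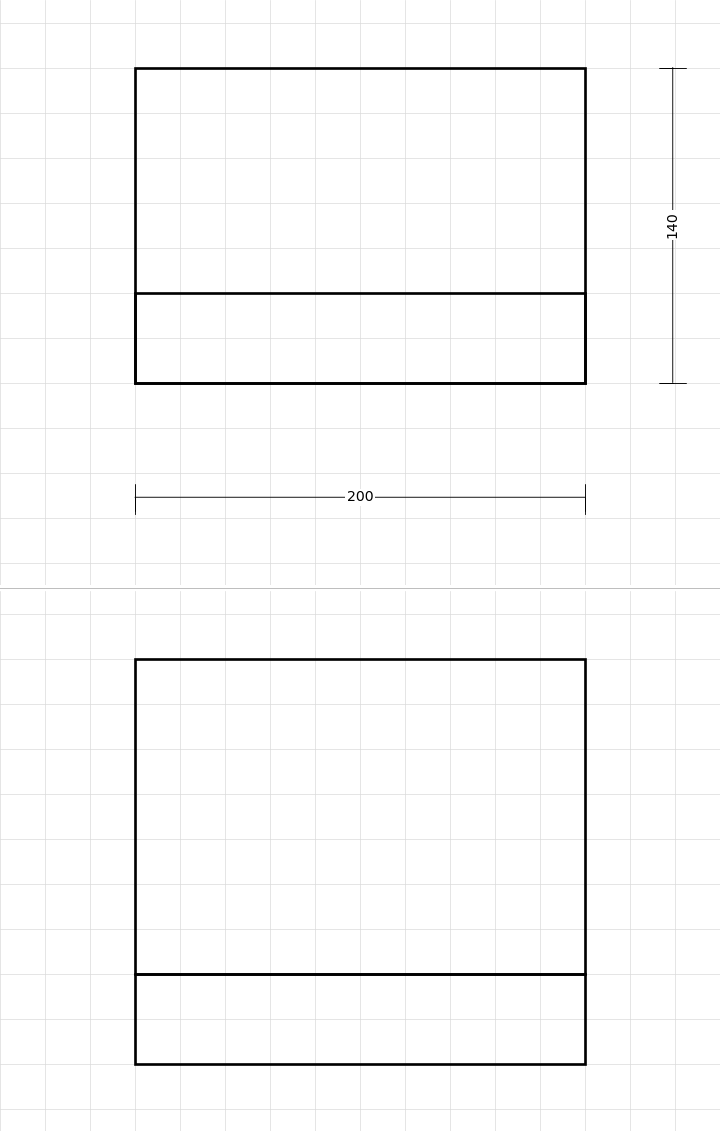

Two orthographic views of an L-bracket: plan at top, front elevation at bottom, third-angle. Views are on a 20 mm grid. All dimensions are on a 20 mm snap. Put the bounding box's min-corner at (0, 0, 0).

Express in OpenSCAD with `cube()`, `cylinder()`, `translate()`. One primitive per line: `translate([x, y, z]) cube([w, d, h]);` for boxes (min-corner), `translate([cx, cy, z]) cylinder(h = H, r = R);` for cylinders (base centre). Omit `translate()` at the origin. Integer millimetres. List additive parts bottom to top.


cube([200, 140, 40]);
translate([0, 0, 40]) cube([200, 40, 140]);


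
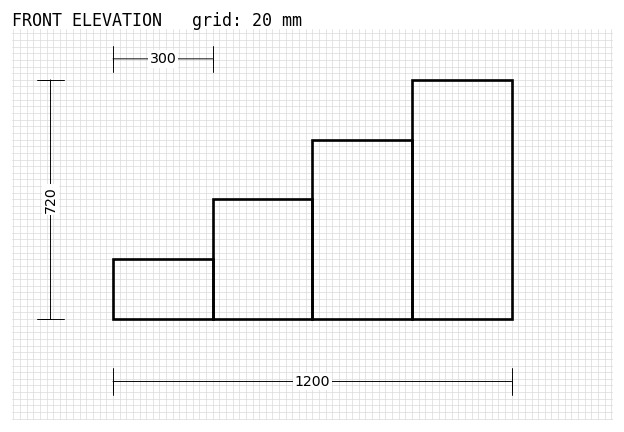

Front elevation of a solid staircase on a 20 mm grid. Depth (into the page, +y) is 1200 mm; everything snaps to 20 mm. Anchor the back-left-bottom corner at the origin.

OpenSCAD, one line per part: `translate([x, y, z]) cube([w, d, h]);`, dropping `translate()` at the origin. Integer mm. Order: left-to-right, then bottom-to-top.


cube([300, 1200, 180]);
translate([300, 0, 0]) cube([300, 1200, 360]);
translate([600, 0, 0]) cube([300, 1200, 540]);
translate([900, 0, 0]) cube([300, 1200, 720]);


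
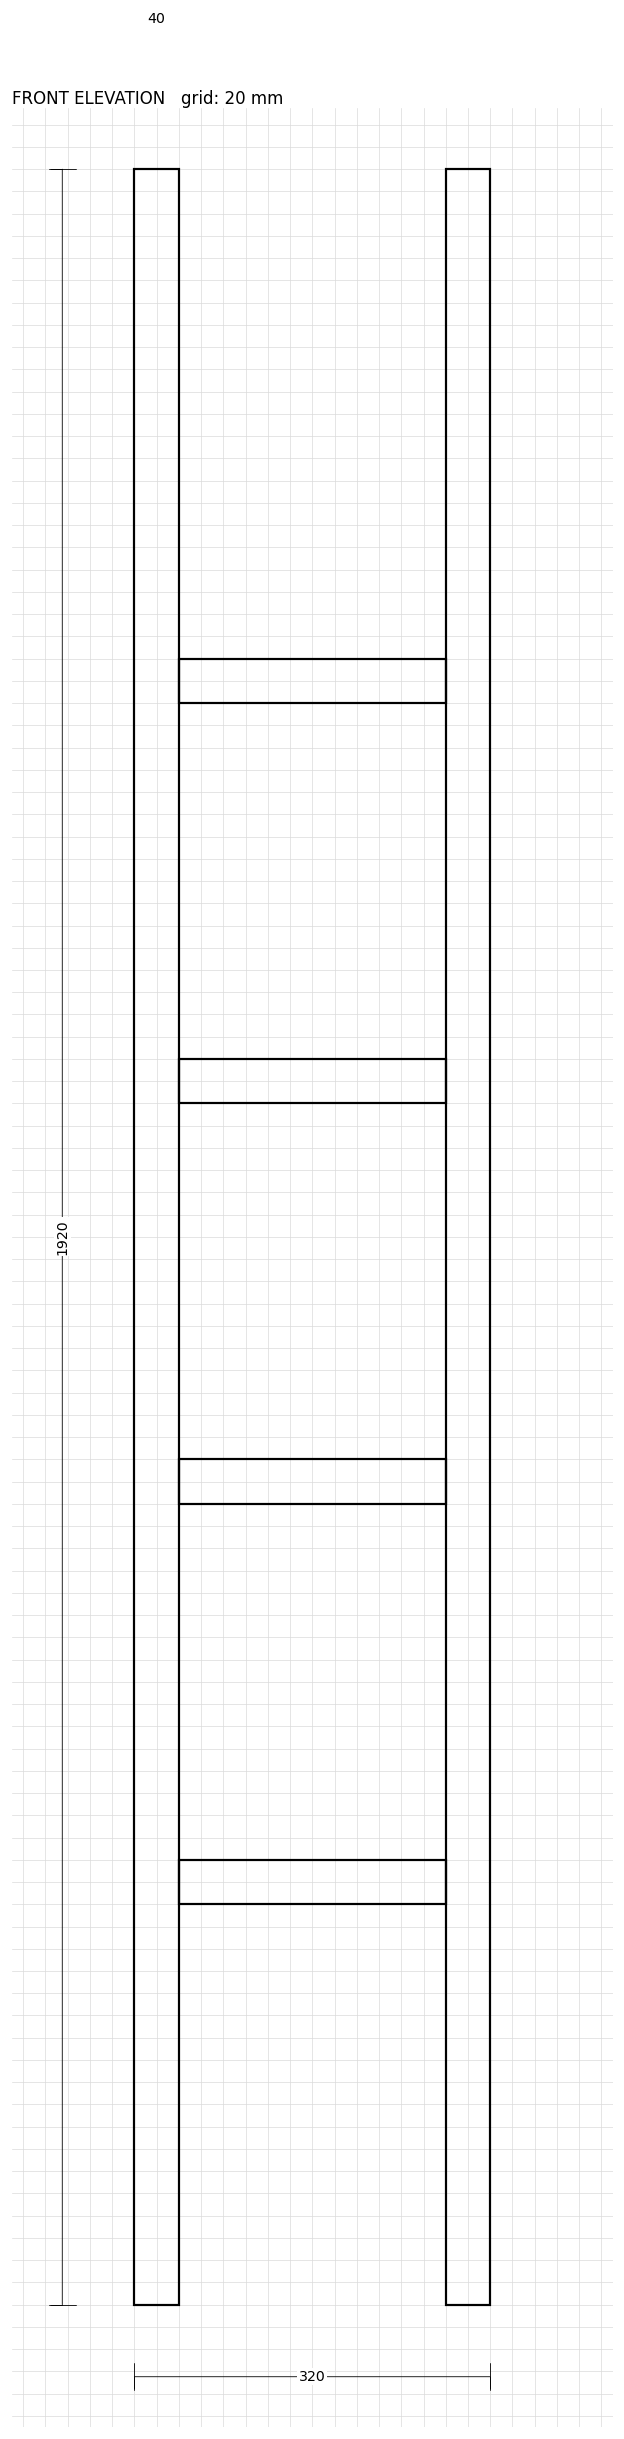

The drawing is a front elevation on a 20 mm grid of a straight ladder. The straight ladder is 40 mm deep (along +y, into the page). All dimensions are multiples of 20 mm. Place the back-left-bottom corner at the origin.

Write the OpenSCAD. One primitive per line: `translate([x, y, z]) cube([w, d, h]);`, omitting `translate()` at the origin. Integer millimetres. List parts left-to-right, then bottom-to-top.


cube([40, 40, 1920]);
translate([40, 0, 360]) cube([240, 40, 40]);
translate([40, 0, 720]) cube([240, 40, 40]);
translate([40, 0, 1080]) cube([240, 40, 40]);
translate([40, 0, 1440]) cube([240, 40, 40]);
translate([280, 0, 0]) cube([40, 40, 1920]);
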